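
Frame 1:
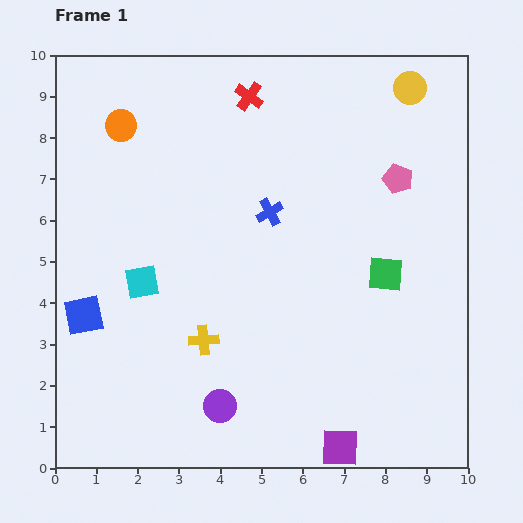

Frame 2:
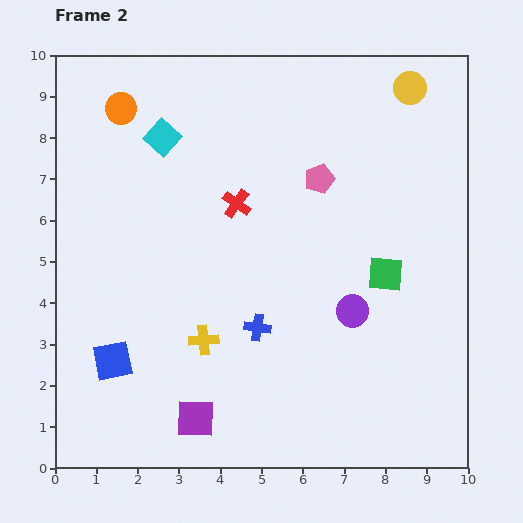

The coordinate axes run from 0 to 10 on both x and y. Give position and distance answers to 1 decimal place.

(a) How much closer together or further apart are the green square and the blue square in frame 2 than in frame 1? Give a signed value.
-0.5

Distance in frame 1: 7.4. Distance in frame 2: 6.9.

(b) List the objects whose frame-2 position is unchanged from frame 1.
the green square, the yellow cross, the yellow circle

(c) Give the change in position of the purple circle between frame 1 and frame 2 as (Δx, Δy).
(3.2, 2.3)

The purple circle was at (4.0, 1.5) in frame 1 and (7.2, 3.8) in frame 2.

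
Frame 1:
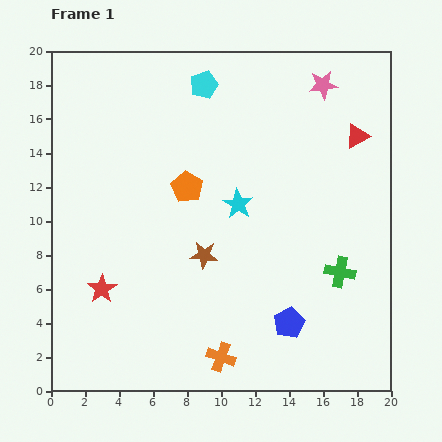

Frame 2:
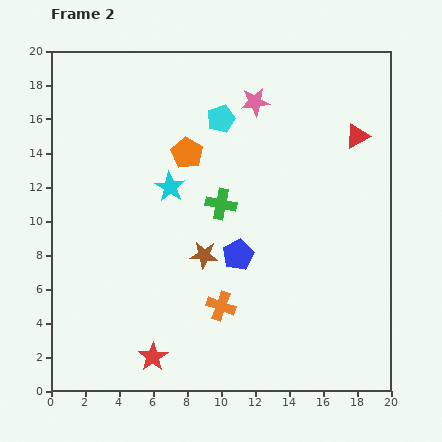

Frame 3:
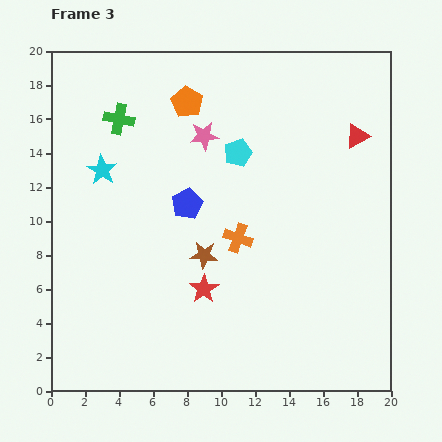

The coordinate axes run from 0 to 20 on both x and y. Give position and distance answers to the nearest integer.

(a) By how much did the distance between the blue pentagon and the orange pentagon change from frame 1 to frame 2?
-3

Distance in frame 1: 10. Distance in frame 2: 7.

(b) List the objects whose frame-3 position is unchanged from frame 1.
the brown star, the red triangle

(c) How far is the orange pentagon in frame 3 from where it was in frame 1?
5

The orange pentagon moved from (8, 12) to (8, 17), a distance of √(0² + 5²) ≈ 5.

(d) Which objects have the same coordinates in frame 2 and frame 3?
the brown star, the red triangle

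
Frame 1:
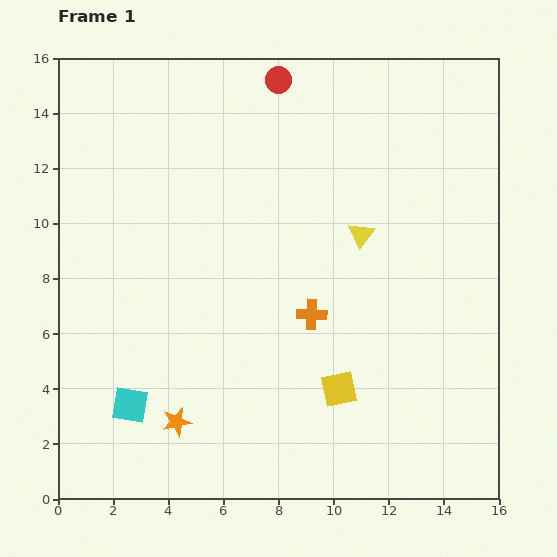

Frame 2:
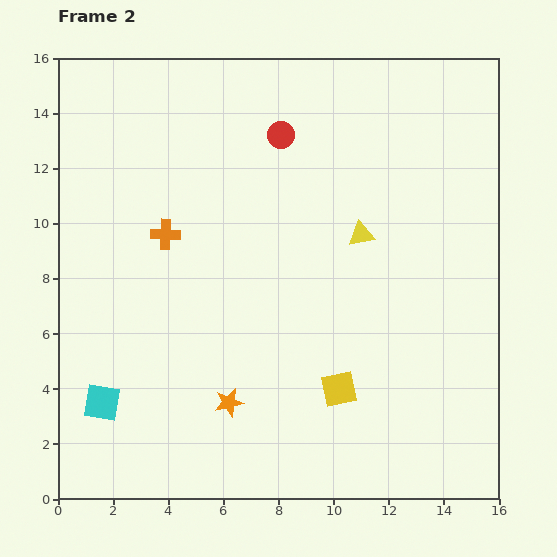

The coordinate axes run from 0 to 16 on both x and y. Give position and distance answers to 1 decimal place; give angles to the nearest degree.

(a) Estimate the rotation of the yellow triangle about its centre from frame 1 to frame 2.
43° clockwise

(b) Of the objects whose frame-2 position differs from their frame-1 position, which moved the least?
the cyan square

(moved 1.0)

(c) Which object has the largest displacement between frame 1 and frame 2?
the orange cross

(moved 6.0; next 2.0)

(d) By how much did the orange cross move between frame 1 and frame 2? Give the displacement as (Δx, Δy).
(-5.3, 2.9)

The orange cross was at (9.2, 6.7) in frame 1 and (3.9, 9.6) in frame 2.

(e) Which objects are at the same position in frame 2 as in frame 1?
the yellow square, the yellow triangle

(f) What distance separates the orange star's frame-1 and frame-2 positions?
2.0

The orange star moved from (4.3, 2.8) to (6.2, 3.5), a distance of √(1.9² + 0.7²) ≈ 2.0.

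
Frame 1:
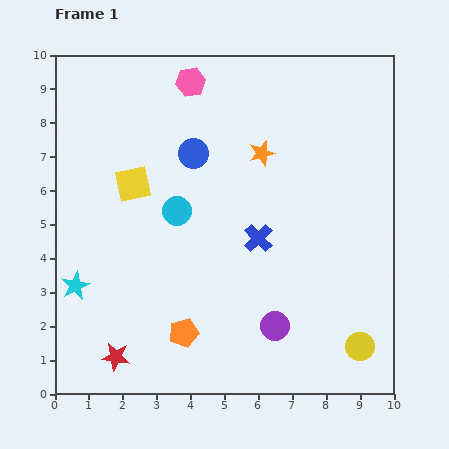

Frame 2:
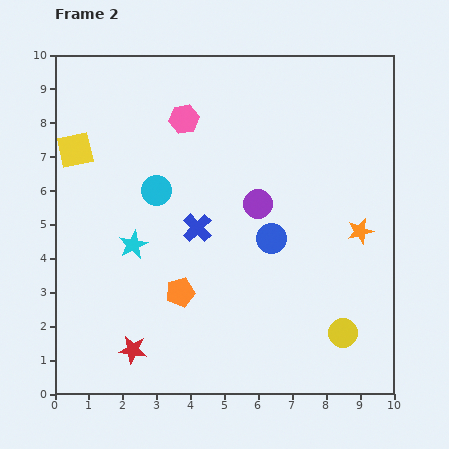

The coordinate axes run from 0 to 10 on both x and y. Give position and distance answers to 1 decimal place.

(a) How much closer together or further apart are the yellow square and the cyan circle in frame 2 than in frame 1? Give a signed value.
+1.2

Distance in frame 1: 1.5. Distance in frame 2: 2.7.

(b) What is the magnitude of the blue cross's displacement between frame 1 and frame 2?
1.8

The blue cross moved from (6.0, 4.6) to (4.2, 4.9), a distance of √(1.8² + 0.3²) ≈ 1.8.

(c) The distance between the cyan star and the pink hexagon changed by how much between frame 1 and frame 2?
-2.9

Distance in frame 1: 6.9. Distance in frame 2: 4.0.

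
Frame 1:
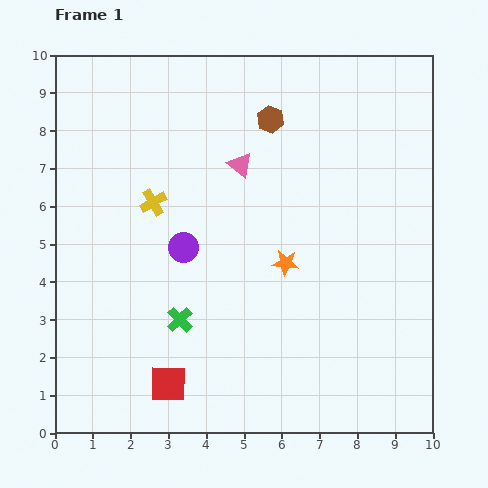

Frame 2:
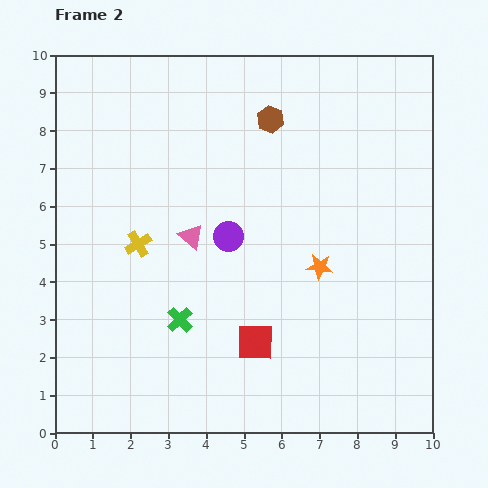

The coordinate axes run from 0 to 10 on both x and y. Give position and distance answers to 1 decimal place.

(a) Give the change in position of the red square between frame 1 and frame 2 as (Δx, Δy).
(2.3, 1.1)

The red square was at (3.0, 1.3) in frame 1 and (5.3, 2.4) in frame 2.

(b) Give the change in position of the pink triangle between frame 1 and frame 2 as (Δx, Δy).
(-1.3, -1.9)

The pink triangle was at (4.9, 7.1) in frame 1 and (3.6, 5.2) in frame 2.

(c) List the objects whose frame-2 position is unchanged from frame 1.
the brown hexagon, the green cross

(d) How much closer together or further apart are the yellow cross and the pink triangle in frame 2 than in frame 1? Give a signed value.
-1.1

Distance in frame 1: 2.5. Distance in frame 2: 1.4.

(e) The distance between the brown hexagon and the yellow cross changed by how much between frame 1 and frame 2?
+1.0

Distance in frame 1: 3.8. Distance in frame 2: 4.8.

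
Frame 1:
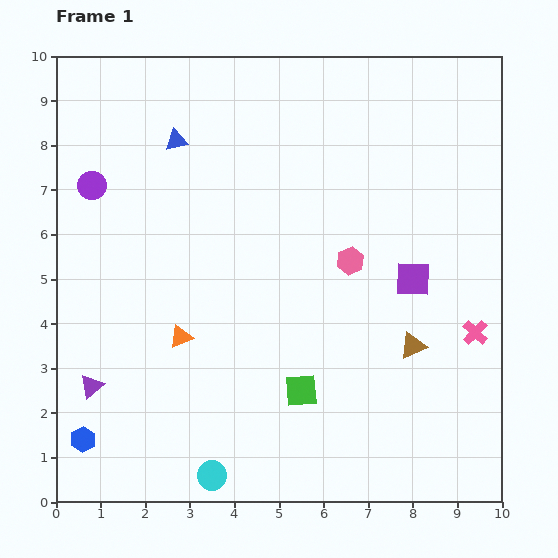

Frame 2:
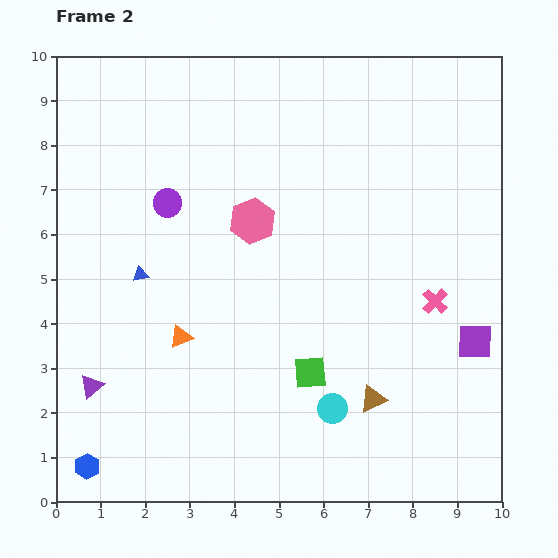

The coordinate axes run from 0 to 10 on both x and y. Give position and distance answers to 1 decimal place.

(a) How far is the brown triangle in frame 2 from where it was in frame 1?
1.5

The brown triangle moved from (8.0, 3.5) to (7.1, 2.3), a distance of √(0.9² + 1.2²) ≈ 1.5.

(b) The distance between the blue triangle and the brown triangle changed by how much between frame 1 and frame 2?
-1.1

Distance in frame 1: 7.0. Distance in frame 2: 5.9.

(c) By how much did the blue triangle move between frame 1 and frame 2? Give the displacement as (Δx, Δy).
(-0.8, -3.0)

The blue triangle was at (2.7, 8.1) in frame 1 and (1.9, 5.1) in frame 2.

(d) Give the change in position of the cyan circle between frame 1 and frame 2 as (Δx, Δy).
(2.7, 1.5)

The cyan circle was at (3.5, 0.6) in frame 1 and (6.2, 2.1) in frame 2.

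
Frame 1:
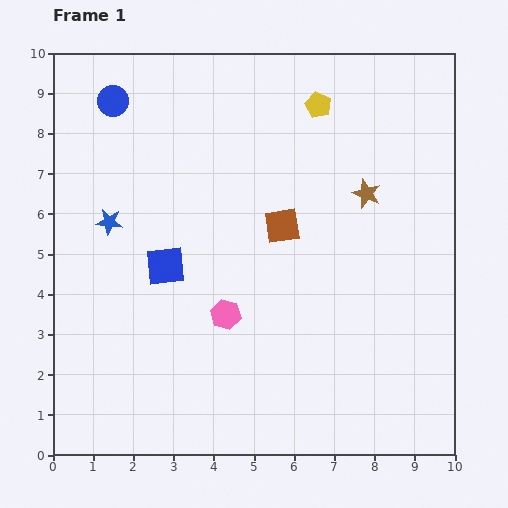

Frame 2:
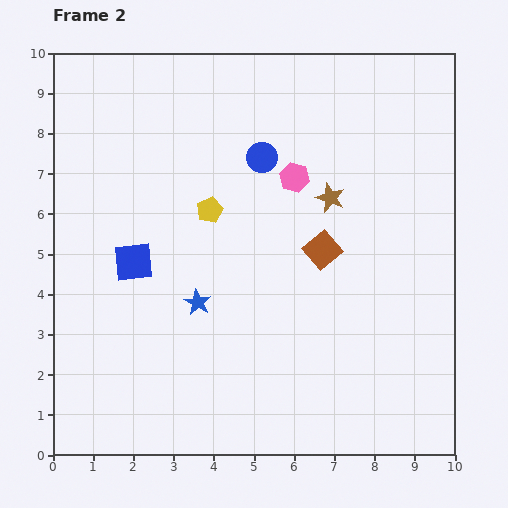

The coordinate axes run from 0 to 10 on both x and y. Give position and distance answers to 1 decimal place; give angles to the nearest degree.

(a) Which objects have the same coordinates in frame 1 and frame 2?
none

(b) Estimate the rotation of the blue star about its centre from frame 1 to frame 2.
23° clockwise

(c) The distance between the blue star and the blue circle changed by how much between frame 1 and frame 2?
+0.9

Distance in frame 1: 3.0. Distance in frame 2: 3.9.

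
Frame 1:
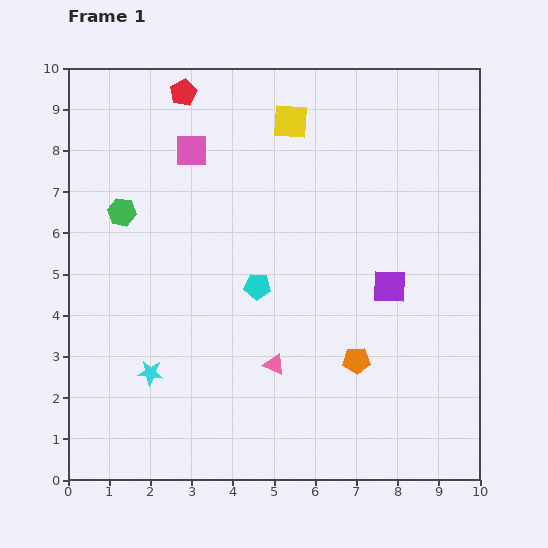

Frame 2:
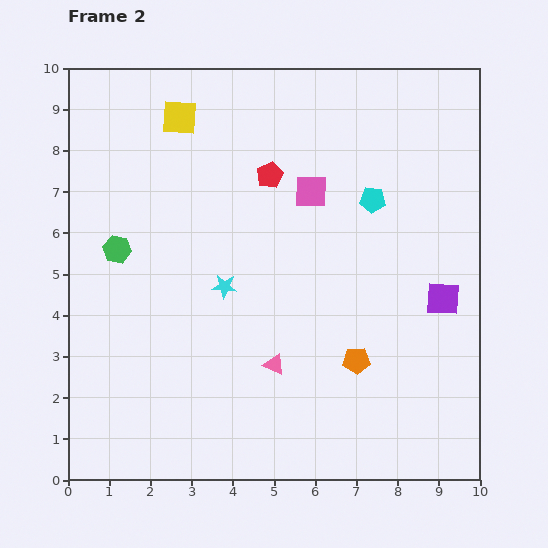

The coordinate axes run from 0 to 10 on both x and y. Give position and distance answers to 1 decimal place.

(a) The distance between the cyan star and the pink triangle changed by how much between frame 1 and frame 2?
-0.8

Distance in frame 1: 3.0. Distance in frame 2: 2.2.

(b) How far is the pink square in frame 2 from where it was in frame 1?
3.1

The pink square moved from (3.0, 8.0) to (5.9, 7.0), a distance of √(2.9² + 1.0²) ≈ 3.1.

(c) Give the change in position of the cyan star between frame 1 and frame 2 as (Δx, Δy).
(1.8, 2.1)

The cyan star was at (2.0, 2.6) in frame 1 and (3.8, 4.7) in frame 2.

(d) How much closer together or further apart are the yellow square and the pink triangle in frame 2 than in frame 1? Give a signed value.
+0.5

Distance in frame 1: 5.9. Distance in frame 2: 6.4.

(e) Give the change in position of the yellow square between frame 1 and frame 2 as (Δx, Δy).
(-2.7, 0.1)

The yellow square was at (5.4, 8.7) in frame 1 and (2.7, 8.8) in frame 2.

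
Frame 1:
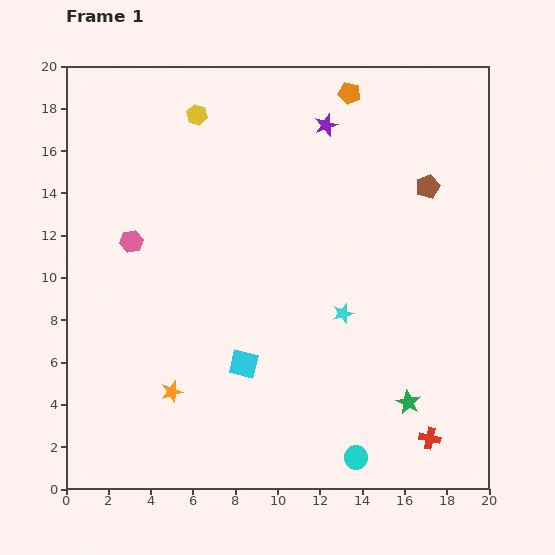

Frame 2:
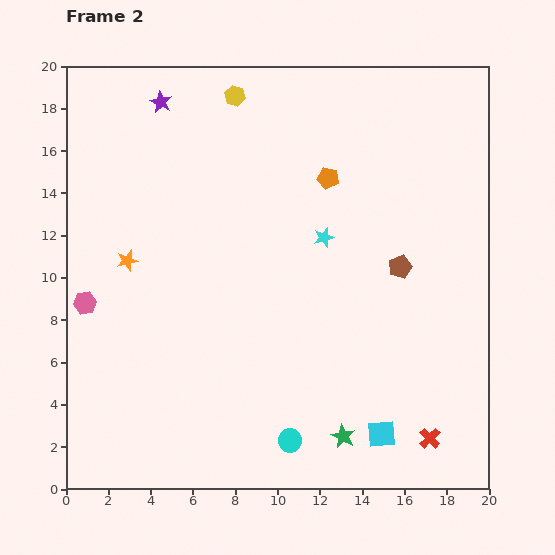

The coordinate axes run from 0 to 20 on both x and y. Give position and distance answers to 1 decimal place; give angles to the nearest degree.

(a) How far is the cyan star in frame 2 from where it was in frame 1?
3.7

The cyan star moved from (13.1, 8.3) to (12.2, 11.9), a distance of √(0.9² + 3.6²) ≈ 3.7.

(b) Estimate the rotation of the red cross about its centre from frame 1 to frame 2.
35° clockwise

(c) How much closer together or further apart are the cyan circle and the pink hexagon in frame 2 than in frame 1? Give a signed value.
-3.0

Distance in frame 1: 14.7. Distance in frame 2: 11.7.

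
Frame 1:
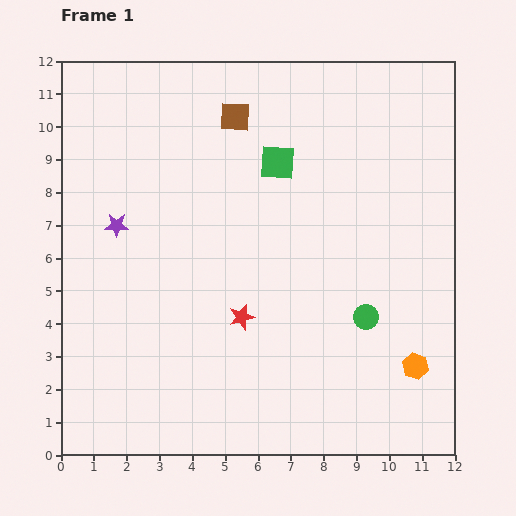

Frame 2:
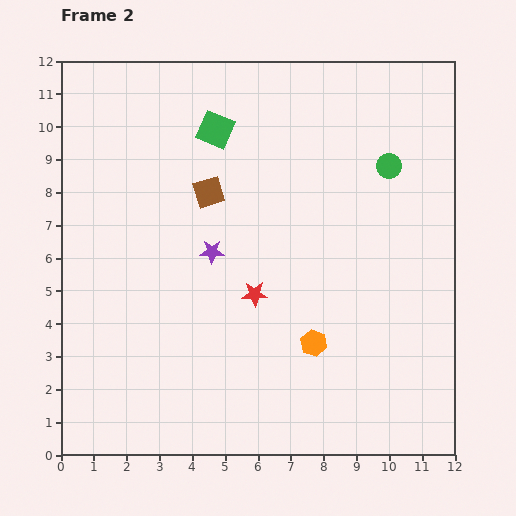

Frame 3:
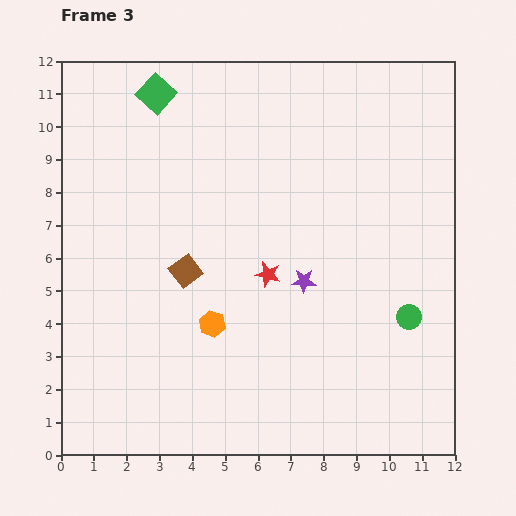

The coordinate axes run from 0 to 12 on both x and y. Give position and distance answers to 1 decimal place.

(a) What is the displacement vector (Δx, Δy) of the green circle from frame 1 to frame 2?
(0.7, 4.6)

The green circle was at (9.3, 4.2) in frame 1 and (10.0, 8.8) in frame 2.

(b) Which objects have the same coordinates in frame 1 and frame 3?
none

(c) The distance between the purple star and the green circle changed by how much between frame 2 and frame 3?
-2.6

Distance in frame 2: 6.0. Distance in frame 3: 3.4.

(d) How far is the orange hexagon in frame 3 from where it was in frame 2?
3.2

The orange hexagon moved from (7.7, 3.4) to (4.6, 4.0), a distance of √(3.1² + 0.6²) ≈ 3.2.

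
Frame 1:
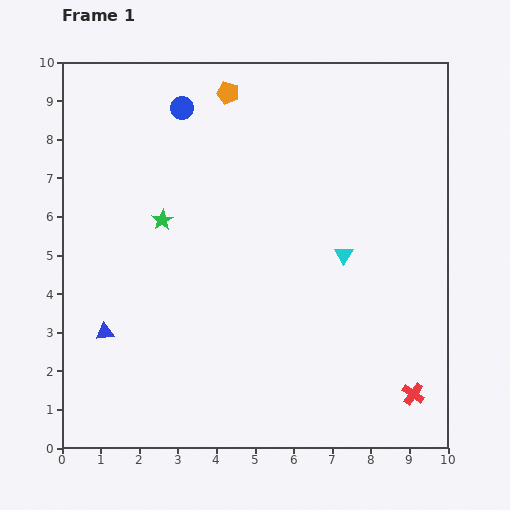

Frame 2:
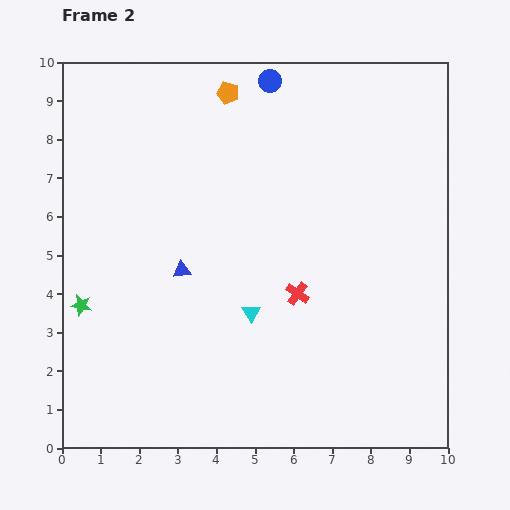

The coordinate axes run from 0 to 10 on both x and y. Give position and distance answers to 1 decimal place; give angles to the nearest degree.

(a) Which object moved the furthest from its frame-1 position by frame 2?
the red cross

(moved 4.0; next 3.0)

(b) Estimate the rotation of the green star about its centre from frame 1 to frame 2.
28° counter-clockwise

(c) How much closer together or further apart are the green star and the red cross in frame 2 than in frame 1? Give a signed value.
-2.3

Distance in frame 1: 7.9. Distance in frame 2: 5.6.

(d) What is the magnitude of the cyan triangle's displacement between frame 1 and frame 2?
2.8

The cyan triangle moved from (7.3, 5.0) to (4.9, 3.5), a distance of √(2.4² + 1.5²) ≈ 2.8.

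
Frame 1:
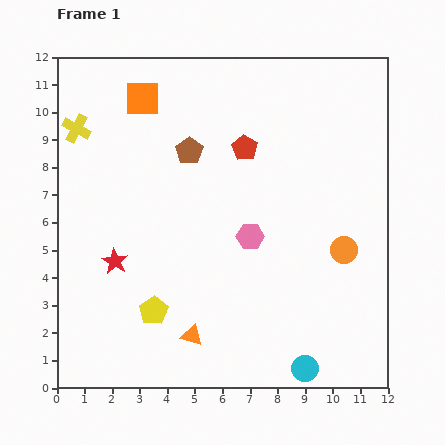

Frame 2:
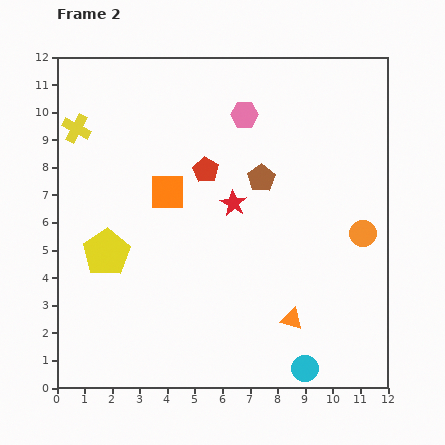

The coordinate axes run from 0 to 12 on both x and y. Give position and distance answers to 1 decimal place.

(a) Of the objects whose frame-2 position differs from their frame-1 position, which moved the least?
the orange circle

(moved 0.9)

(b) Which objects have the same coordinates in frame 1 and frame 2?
the cyan circle, the yellow cross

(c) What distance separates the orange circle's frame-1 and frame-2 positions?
0.9

The orange circle moved from (10.4, 5.0) to (11.1, 5.6), a distance of √(0.7² + 0.6²) ≈ 0.9.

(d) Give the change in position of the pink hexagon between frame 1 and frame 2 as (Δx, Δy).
(-0.2, 4.4)

The pink hexagon was at (7.0, 5.5) in frame 1 and (6.8, 9.9) in frame 2.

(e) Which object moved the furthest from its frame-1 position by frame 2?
the red star

(moved 4.8; next 4.4)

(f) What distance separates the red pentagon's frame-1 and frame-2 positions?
1.6

The red pentagon moved from (6.8, 8.7) to (5.4, 7.9), a distance of √(1.4² + 0.8²) ≈ 1.6.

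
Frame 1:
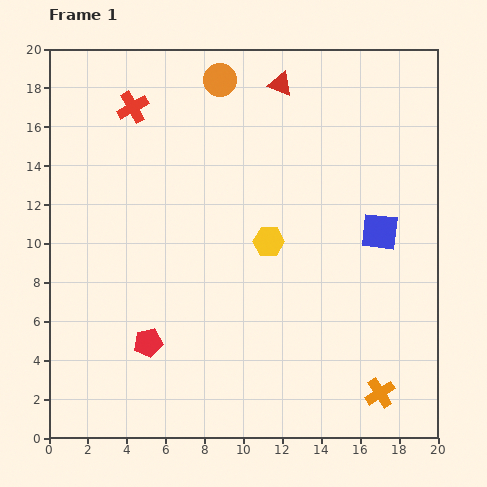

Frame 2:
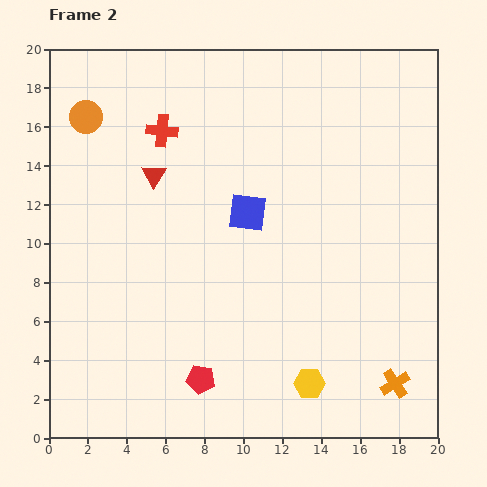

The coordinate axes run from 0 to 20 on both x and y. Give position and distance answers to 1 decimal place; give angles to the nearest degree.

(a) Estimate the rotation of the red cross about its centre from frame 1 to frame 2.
35° clockwise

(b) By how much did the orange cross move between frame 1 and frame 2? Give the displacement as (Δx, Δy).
(0.8, 0.5)

The orange cross was at (17.0, 2.3) in frame 1 and (17.8, 2.8) in frame 2.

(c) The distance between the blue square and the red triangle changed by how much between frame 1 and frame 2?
-4.0

Distance in frame 1: 9.2. Distance in frame 2: 5.2.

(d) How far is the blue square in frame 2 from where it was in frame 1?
6.9

The blue square moved from (17.0, 10.6) to (10.2, 11.6), a distance of √(6.8² + 1.0²) ≈ 6.9.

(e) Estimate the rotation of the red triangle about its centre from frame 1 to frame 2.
42° clockwise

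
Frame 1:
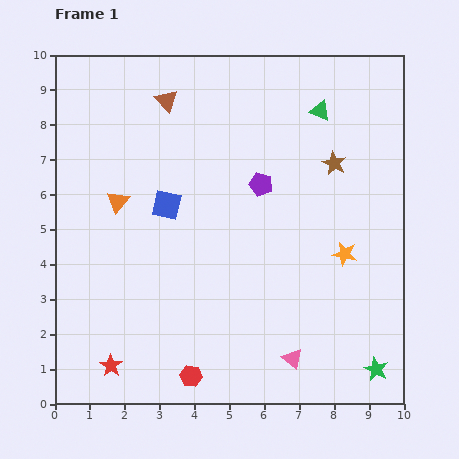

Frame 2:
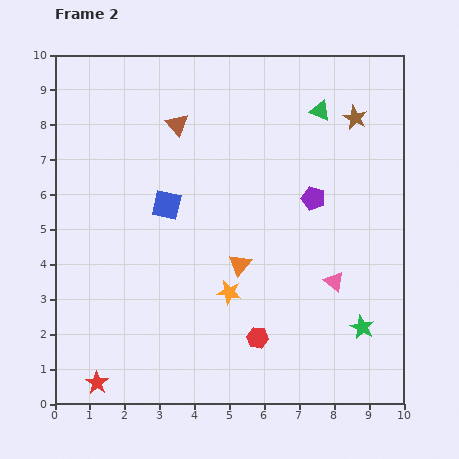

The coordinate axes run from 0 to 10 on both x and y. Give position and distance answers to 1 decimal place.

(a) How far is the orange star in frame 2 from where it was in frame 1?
3.5

The orange star moved from (8.3, 4.3) to (5.0, 3.2), a distance of √(3.3² + 1.1²) ≈ 3.5.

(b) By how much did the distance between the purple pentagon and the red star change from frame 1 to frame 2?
+1.5

Distance in frame 1: 6.7. Distance in frame 2: 8.2.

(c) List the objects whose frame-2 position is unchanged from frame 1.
the blue square, the green triangle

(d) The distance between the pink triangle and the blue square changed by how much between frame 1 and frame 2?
-0.4

Distance in frame 1: 5.7. Distance in frame 2: 5.3.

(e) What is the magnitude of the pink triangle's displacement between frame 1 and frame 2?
2.5

The pink triangle moved from (6.8, 1.3) to (8.0, 3.5), a distance of √(1.2² + 2.2²) ≈ 2.5.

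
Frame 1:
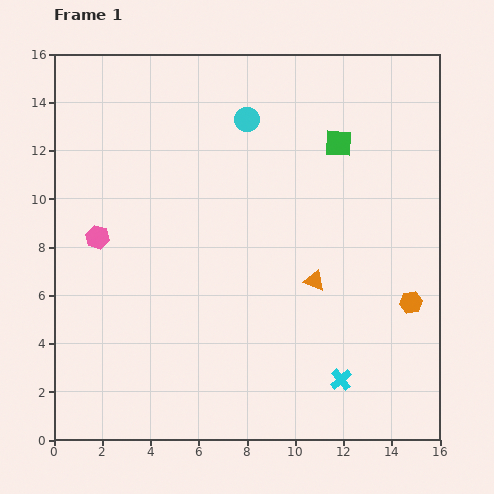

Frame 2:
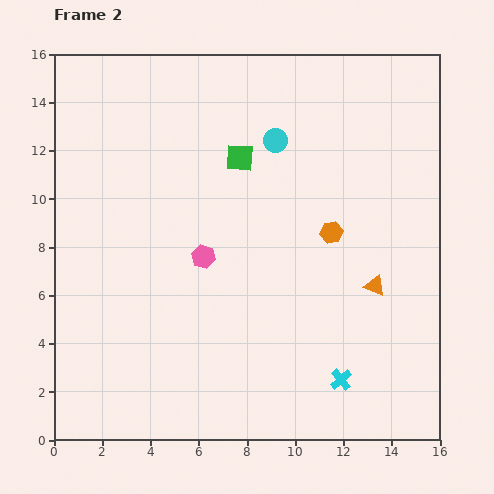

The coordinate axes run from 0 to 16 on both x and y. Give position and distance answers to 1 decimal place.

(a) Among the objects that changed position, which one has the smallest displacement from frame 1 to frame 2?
the cyan circle

(moved 1.5)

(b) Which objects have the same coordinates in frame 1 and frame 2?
the cyan cross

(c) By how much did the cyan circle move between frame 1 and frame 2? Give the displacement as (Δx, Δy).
(1.2, -0.9)

The cyan circle was at (8.0, 13.3) in frame 1 and (9.2, 12.4) in frame 2.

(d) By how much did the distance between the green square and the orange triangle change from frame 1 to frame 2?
+1.9

Distance in frame 1: 5.8. Distance in frame 2: 7.7.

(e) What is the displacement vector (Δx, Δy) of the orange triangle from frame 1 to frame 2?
(2.5, -0.2)

The orange triangle was at (10.8, 6.6) in frame 1 and (13.3, 6.4) in frame 2.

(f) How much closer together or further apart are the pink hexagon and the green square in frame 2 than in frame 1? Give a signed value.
-6.3

Distance in frame 1: 10.7. Distance in frame 2: 4.4.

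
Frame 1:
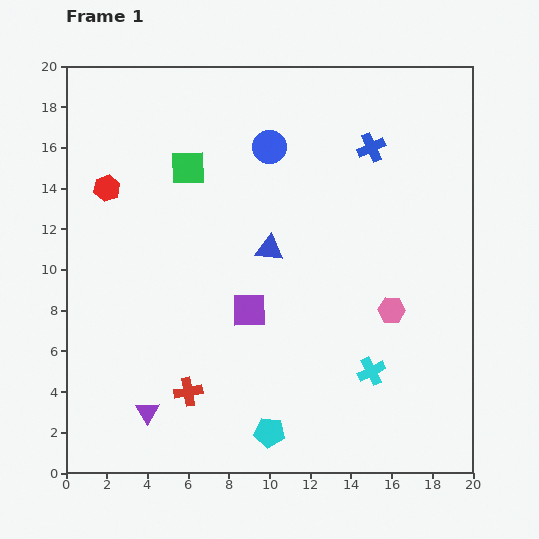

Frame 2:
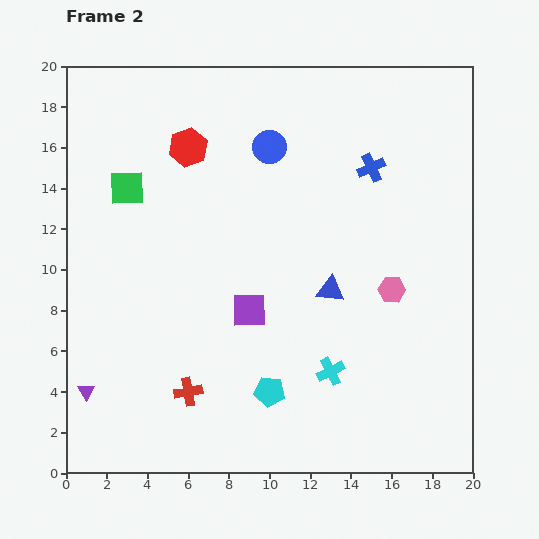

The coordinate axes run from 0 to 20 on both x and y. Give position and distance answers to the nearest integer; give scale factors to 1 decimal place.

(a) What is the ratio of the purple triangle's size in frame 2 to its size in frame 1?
0.7×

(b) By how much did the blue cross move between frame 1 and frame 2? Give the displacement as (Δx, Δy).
(0, -1)

The blue cross was at (15, 16) in frame 1 and (15, 15) in frame 2.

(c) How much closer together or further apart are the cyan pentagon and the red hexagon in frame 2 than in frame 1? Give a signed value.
-1

Distance in frame 1: 14. Distance in frame 2: 13.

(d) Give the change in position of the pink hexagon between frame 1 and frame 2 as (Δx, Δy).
(0, 1)

The pink hexagon was at (16, 8) in frame 1 and (16, 9) in frame 2.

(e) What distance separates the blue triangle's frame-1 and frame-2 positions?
4

The blue triangle moved from (10, 11) to (13, 9), a distance of √(3² + 2²) ≈ 4.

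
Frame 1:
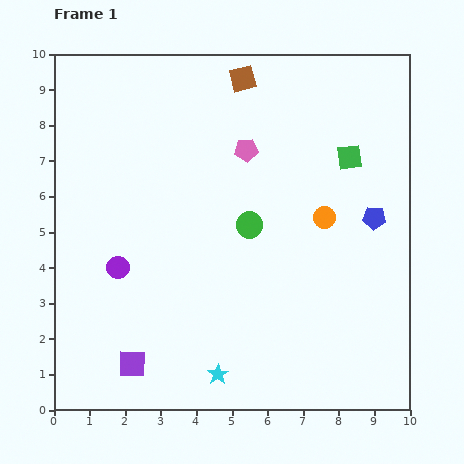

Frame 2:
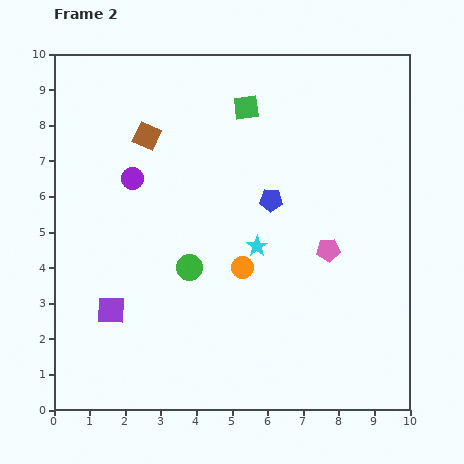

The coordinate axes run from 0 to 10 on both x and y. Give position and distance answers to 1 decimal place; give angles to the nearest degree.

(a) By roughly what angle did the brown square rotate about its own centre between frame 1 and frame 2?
39° clockwise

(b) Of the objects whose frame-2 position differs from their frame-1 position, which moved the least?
the purple square

(moved 1.6)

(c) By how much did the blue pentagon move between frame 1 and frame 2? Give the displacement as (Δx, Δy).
(-2.9, 0.5)

The blue pentagon was at (9.0, 5.4) in frame 1 and (6.1, 5.9) in frame 2.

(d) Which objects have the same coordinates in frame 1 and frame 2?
none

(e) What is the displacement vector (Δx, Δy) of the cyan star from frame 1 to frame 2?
(1.1, 3.6)

The cyan star was at (4.6, 1.0) in frame 1 and (5.7, 4.6) in frame 2.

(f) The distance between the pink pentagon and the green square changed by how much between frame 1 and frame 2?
+1.7

Distance in frame 1: 2.9. Distance in frame 2: 4.6.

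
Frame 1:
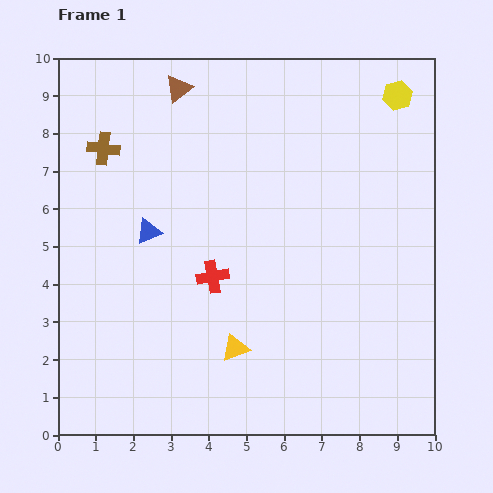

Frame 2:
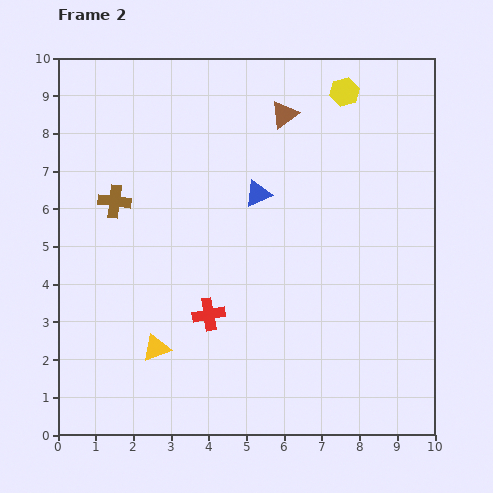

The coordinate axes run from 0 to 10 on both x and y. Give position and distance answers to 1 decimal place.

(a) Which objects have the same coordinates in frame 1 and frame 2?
none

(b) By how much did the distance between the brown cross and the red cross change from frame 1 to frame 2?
-0.6

Distance in frame 1: 4.5. Distance in frame 2: 3.9.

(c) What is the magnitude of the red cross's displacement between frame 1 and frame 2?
1.0

The red cross moved from (4.1, 4.2) to (4.0, 3.2), a distance of √(0.1² + 1.0²) ≈ 1.0.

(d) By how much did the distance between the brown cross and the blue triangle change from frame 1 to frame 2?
+1.3

Distance in frame 1: 2.5. Distance in frame 2: 3.8.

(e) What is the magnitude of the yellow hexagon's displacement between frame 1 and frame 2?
1.4

The yellow hexagon moved from (9.0, 9.0) to (7.6, 9.1), a distance of √(1.4² + 0.1²) ≈ 1.4.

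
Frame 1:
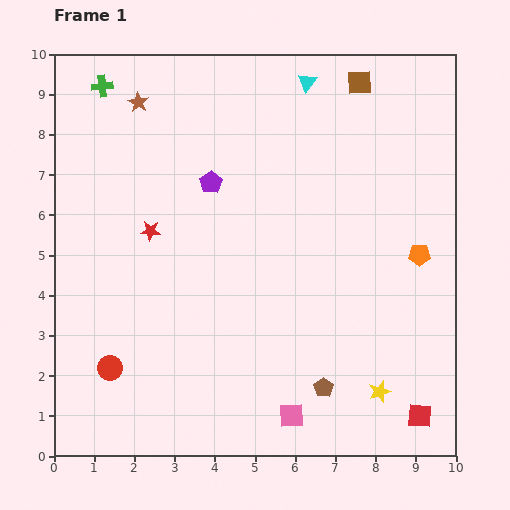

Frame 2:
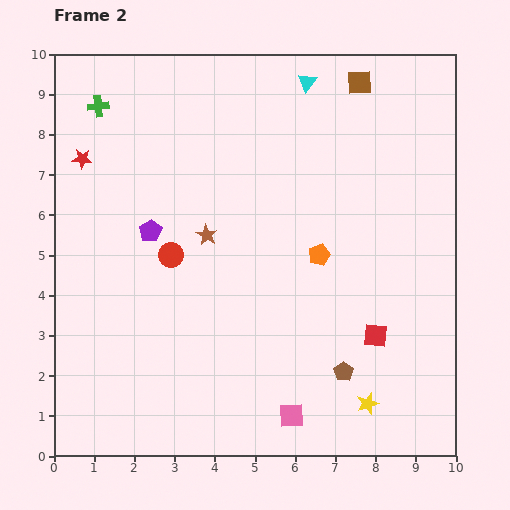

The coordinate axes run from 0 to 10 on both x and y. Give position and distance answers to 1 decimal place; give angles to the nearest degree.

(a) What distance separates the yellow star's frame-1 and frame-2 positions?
0.4

The yellow star moved from (8.1, 1.6) to (7.8, 1.3), a distance of √(0.3² + 0.3²) ≈ 0.4.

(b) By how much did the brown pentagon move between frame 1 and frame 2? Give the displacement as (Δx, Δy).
(0.5, 0.4)

The brown pentagon was at (6.7, 1.7) in frame 1 and (7.2, 2.1) in frame 2.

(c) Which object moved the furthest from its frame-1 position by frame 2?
the brown star

(moved 3.7; next 3.2)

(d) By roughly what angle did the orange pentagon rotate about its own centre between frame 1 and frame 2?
20° counter-clockwise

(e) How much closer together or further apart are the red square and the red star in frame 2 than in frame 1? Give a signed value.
+0.4

Distance in frame 1: 8.1. Distance in frame 2: 8.5.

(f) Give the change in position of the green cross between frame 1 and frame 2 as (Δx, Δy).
(-0.1, -0.5)

The green cross was at (1.2, 9.2) in frame 1 and (1.1, 8.7) in frame 2.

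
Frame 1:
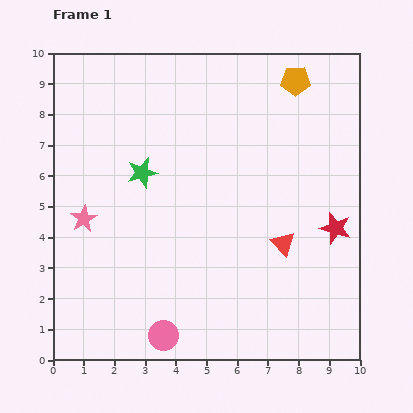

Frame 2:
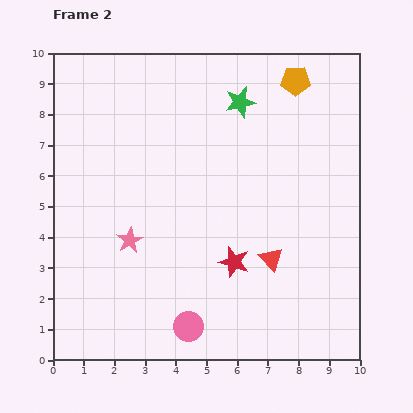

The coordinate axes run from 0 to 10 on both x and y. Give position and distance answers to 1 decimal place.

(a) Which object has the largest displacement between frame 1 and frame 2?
the green star

(moved 3.9; next 3.5)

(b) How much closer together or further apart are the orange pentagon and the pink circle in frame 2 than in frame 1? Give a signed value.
-0.6

Distance in frame 1: 9.3. Distance in frame 2: 8.7.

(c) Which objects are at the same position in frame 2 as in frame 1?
the orange pentagon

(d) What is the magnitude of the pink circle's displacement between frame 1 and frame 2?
0.9

The pink circle moved from (3.6, 0.8) to (4.4, 1.1), a distance of √(0.8² + 0.3²) ≈ 0.9.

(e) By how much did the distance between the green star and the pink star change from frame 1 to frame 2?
+3.4

Distance in frame 1: 2.4. Distance in frame 2: 5.8.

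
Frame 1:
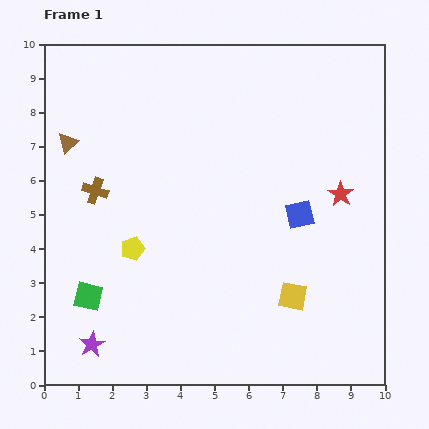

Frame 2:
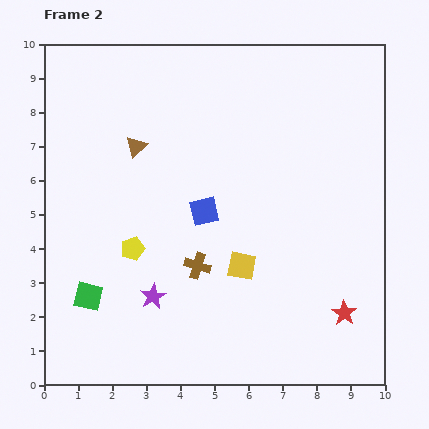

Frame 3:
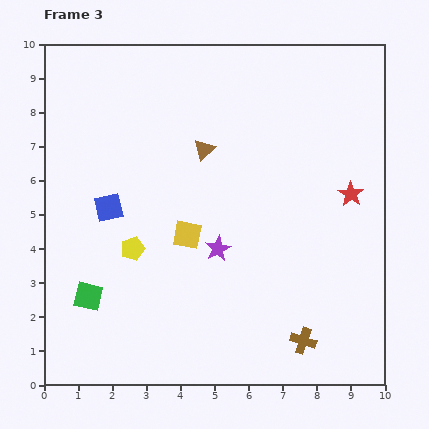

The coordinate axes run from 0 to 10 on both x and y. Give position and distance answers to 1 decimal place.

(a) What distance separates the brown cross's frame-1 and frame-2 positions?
3.7

The brown cross moved from (1.5, 5.7) to (4.5, 3.5), a distance of √(3.0² + 2.2²) ≈ 3.7.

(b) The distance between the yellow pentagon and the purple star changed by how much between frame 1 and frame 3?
-0.5

Distance in frame 1: 3.0. Distance in frame 3: 2.5.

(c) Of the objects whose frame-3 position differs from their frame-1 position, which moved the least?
the red star

(moved 0.3)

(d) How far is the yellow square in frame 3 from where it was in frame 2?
1.8

The yellow square moved from (5.8, 3.5) to (4.2, 4.4), a distance of √(1.6² + 0.9²) ≈ 1.8.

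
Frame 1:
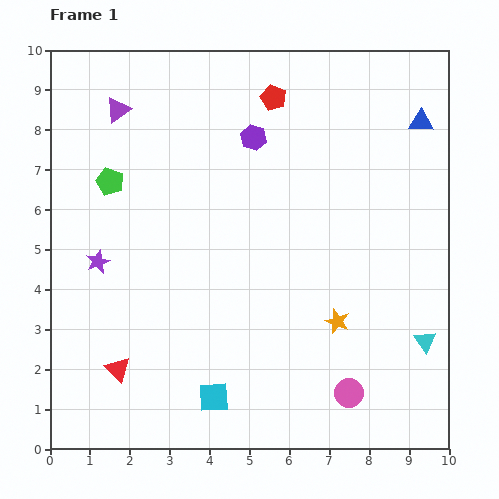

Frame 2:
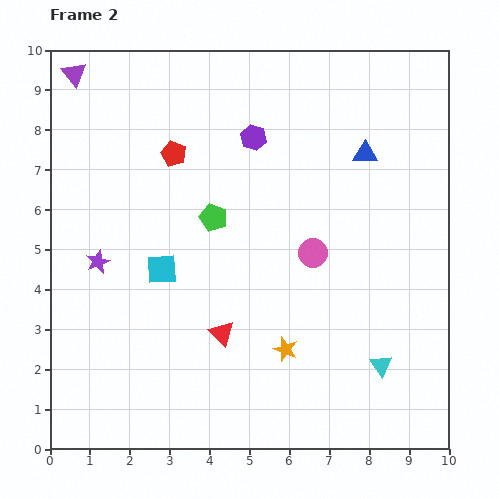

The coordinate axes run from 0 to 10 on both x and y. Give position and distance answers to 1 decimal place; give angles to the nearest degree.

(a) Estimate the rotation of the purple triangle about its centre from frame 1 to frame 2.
35° counter-clockwise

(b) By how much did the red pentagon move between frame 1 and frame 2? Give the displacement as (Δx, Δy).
(-2.5, -1.4)

The red pentagon was at (5.6, 8.8) in frame 1 and (3.1, 7.4) in frame 2.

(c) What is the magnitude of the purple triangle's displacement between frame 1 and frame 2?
1.4

The purple triangle moved from (1.7, 8.5) to (0.6, 9.4), a distance of √(1.1² + 0.9²) ≈ 1.4.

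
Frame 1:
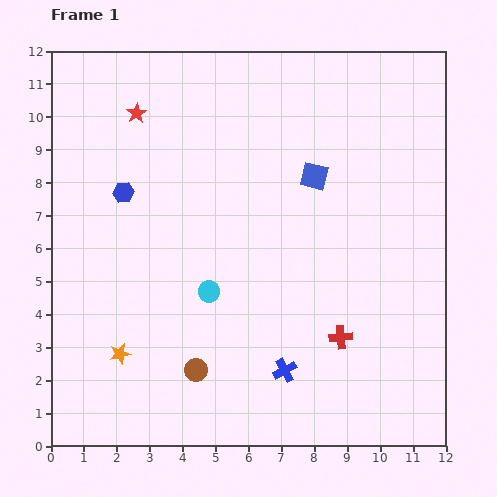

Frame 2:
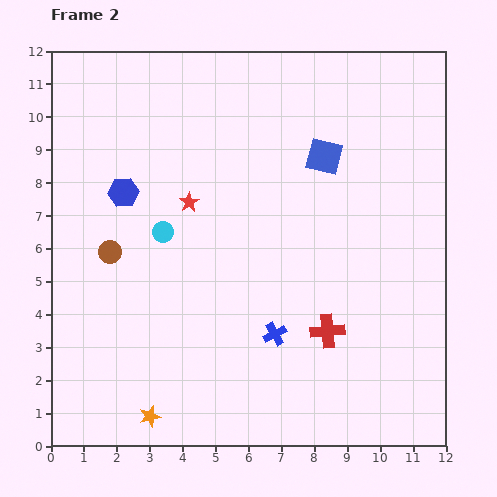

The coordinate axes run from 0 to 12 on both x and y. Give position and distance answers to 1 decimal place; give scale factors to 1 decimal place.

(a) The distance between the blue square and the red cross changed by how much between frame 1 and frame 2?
+0.3

Distance in frame 1: 5.0. Distance in frame 2: 5.3.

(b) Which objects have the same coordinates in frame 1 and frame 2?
the blue hexagon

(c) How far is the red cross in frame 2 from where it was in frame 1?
0.4

The red cross moved from (8.8, 3.3) to (8.4, 3.5), a distance of √(0.4² + 0.2²) ≈ 0.4.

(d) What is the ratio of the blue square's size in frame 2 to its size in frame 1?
1.3×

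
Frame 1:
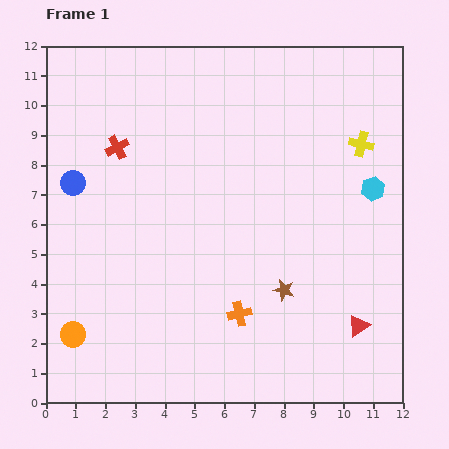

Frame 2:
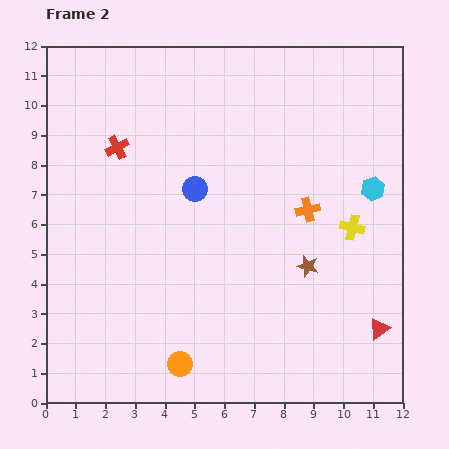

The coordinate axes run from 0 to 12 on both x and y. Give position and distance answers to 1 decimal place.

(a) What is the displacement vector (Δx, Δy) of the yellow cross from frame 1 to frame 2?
(-0.3, -2.8)

The yellow cross was at (10.6, 8.7) in frame 1 and (10.3, 5.9) in frame 2.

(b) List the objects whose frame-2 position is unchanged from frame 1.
the cyan hexagon, the red cross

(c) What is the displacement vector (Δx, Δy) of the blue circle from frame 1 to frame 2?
(4.1, -0.2)

The blue circle was at (0.9, 7.4) in frame 1 and (5.0, 7.2) in frame 2.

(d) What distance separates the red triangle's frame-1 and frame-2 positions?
0.7

The red triangle moved from (10.5, 2.6) to (11.2, 2.5), a distance of √(0.7² + 0.1²) ≈ 0.7.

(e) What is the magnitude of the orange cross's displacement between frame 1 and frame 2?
4.2

The orange cross moved from (6.5, 3.0) to (8.8, 6.5), a distance of √(2.3² + 3.5²) ≈ 4.2.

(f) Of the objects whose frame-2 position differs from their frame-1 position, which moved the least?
the red triangle

(moved 0.7)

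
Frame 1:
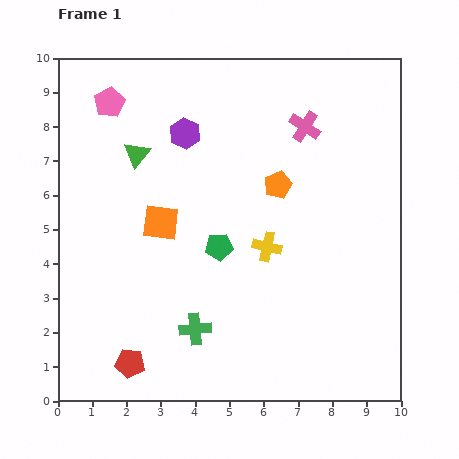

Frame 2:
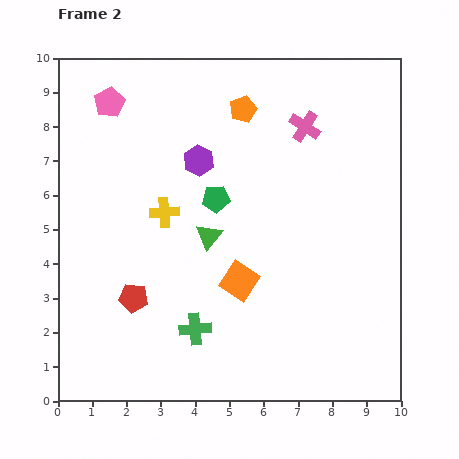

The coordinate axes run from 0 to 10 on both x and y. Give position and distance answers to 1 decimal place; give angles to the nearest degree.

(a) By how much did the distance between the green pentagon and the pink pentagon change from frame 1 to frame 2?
-1.1

Distance in frame 1: 5.3. Distance in frame 2: 4.2.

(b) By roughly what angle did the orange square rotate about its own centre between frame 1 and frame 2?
27° clockwise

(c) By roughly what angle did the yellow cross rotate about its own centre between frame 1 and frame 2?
16° counter-clockwise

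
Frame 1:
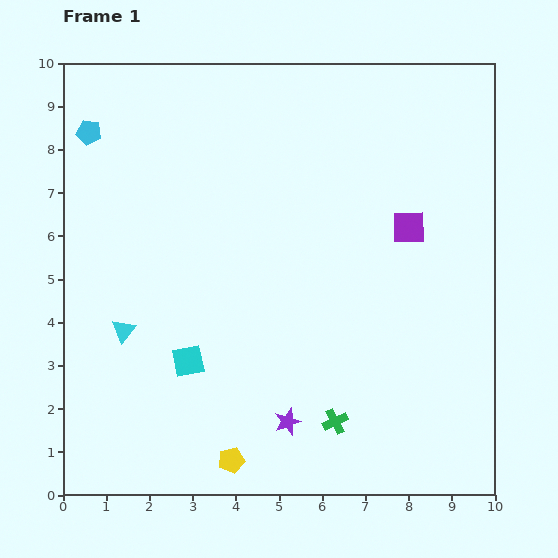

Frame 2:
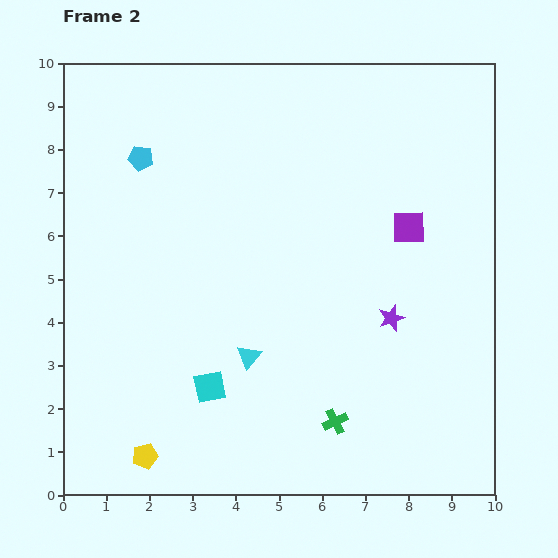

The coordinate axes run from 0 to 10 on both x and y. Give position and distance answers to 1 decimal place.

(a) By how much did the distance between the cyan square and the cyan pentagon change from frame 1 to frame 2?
-0.3

Distance in frame 1: 5.8. Distance in frame 2: 5.5.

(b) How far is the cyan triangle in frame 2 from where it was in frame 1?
3.0

The cyan triangle moved from (1.4, 3.8) to (4.3, 3.2), a distance of √(2.9² + 0.6²) ≈ 3.0.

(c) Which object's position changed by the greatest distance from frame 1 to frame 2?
the purple star

(moved 3.4; next 3.0)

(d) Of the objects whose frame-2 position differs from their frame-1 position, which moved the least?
the cyan square

(moved 0.8)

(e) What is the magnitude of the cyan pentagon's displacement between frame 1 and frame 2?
1.3

The cyan pentagon moved from (0.6, 8.4) to (1.8, 7.8), a distance of √(1.2² + 0.6²) ≈ 1.3.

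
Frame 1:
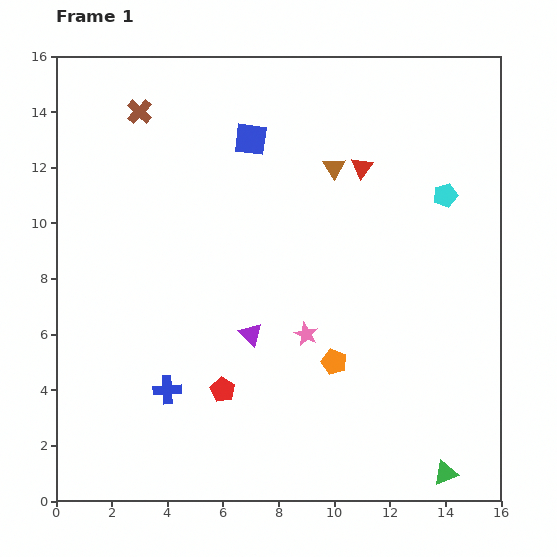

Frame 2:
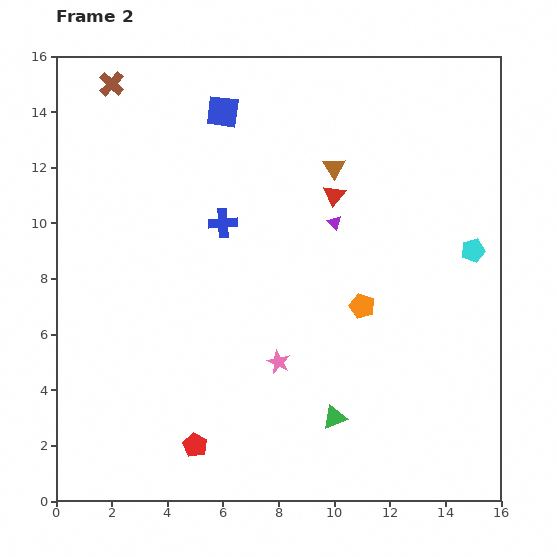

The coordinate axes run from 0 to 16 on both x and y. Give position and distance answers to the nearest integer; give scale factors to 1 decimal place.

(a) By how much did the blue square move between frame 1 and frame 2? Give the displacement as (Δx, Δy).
(-1, 1)

The blue square was at (7, 13) in frame 1 and (6, 14) in frame 2.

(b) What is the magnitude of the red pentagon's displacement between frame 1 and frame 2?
2

The red pentagon moved from (6, 4) to (5, 2), a distance of √(1² + 2²) ≈ 2.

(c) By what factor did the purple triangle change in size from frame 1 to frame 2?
0.6×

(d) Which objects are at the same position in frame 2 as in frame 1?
the brown triangle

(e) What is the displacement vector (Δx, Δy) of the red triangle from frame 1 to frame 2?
(-1, -1)

The red triangle was at (11, 12) in frame 1 and (10, 11) in frame 2.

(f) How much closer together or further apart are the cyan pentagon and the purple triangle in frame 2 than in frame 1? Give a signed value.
-4

Distance in frame 1: 9. Distance in frame 2: 5.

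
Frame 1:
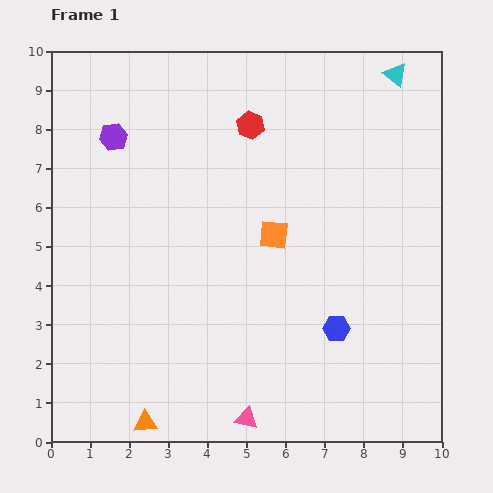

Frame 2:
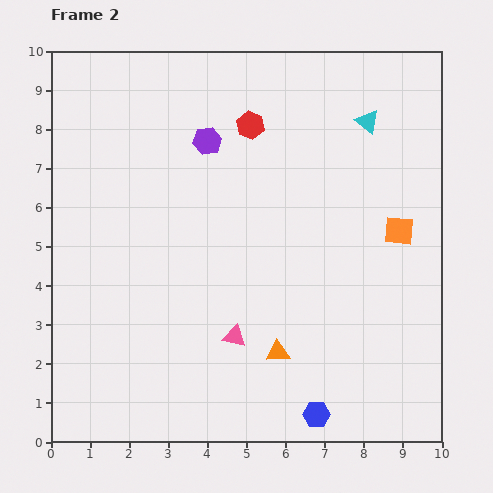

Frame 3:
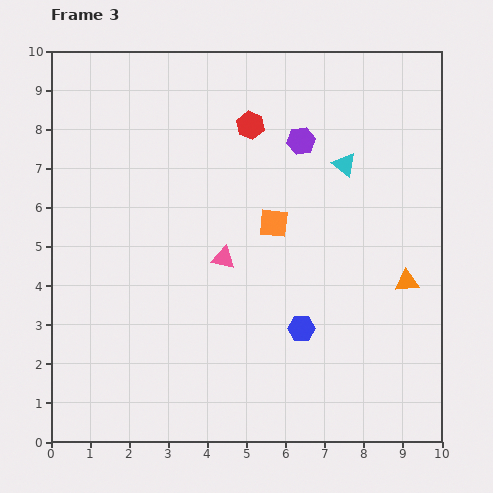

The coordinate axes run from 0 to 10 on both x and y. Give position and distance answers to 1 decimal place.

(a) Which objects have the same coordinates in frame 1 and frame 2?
the red hexagon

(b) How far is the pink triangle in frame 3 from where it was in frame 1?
4.1

The pink triangle moved from (5.0, 0.6) to (4.4, 4.7), a distance of √(0.6² + 4.1²) ≈ 4.1.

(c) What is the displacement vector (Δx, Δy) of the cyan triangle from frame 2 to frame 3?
(-0.6, -1.1)

The cyan triangle was at (8.1, 8.2) in frame 2 and (7.5, 7.1) in frame 3.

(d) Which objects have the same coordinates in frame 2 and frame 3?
the red hexagon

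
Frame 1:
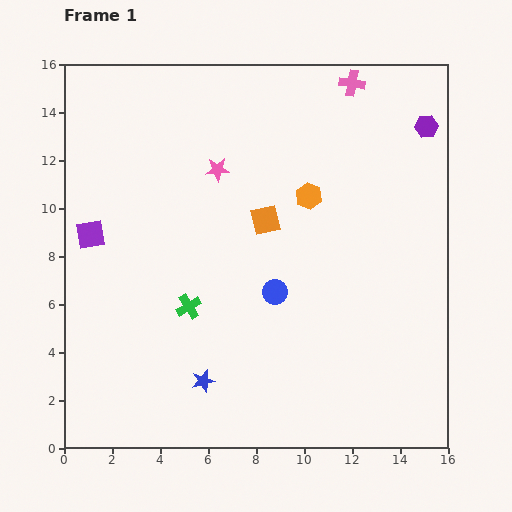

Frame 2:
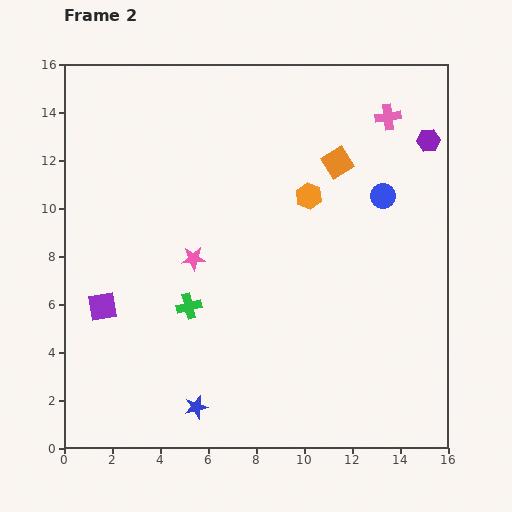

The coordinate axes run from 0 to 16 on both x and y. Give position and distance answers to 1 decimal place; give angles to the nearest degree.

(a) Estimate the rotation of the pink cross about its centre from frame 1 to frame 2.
17° counter-clockwise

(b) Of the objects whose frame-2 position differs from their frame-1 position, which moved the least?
the purple hexagon

(moved 0.6)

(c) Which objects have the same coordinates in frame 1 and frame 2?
the green cross, the orange hexagon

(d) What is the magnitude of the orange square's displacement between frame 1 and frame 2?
3.8

The orange square moved from (8.4, 9.5) to (11.4, 11.9), a distance of √(3.0² + 2.4²) ≈ 3.8.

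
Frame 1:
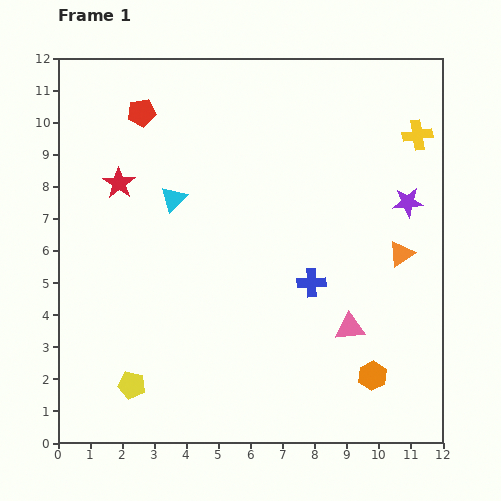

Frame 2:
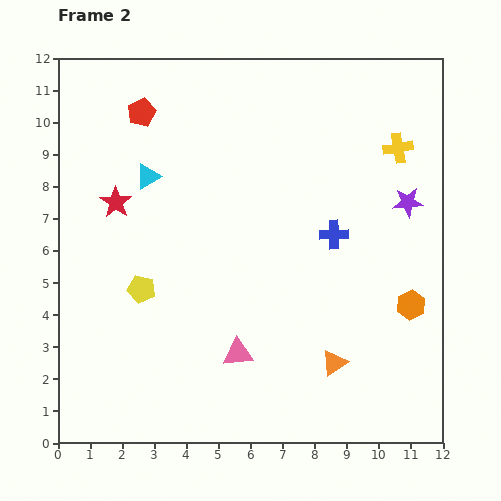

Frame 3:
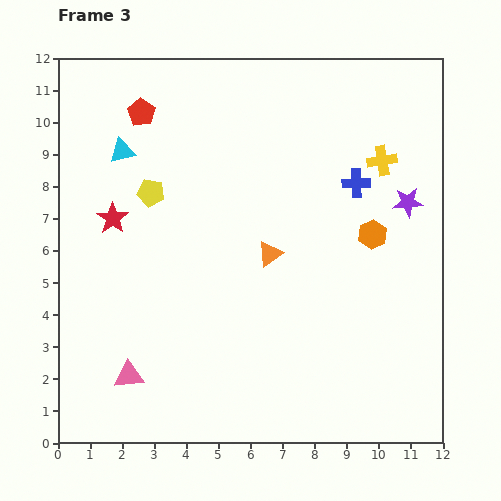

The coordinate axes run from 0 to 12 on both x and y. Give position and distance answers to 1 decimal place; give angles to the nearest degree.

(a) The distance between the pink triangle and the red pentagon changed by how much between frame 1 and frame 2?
-1.2

Distance in frame 1: 9.3. Distance in frame 2: 8.1.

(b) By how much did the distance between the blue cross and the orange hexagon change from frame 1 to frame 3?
-1.8

Distance in frame 1: 3.5. Distance in frame 3: 1.7.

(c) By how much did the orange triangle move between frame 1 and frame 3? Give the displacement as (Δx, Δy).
(-4.1, 0.0)

The orange triangle was at (10.7, 5.9) in frame 1 and (6.6, 5.9) in frame 3.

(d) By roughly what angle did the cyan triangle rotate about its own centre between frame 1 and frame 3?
33° clockwise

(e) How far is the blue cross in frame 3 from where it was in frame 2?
1.7

The blue cross moved from (8.6, 6.5) to (9.3, 8.1), a distance of √(0.7² + 1.6²) ≈ 1.7.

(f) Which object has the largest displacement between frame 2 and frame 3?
the orange triangle

(moved 3.9; next 3.5)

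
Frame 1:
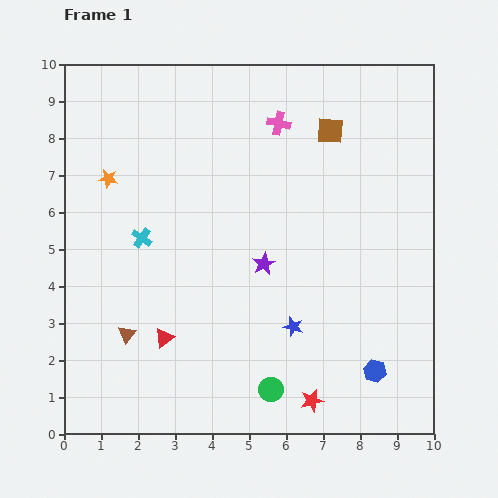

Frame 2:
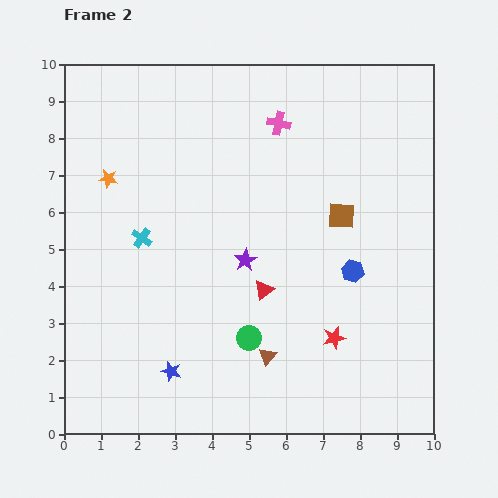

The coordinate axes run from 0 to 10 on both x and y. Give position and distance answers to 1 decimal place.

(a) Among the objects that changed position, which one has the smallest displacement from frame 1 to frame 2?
the purple star

(moved 0.5)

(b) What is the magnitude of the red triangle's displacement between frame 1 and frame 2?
3.0

The red triangle moved from (2.7, 2.6) to (5.4, 3.9), a distance of √(2.7² + 1.3²) ≈ 3.0.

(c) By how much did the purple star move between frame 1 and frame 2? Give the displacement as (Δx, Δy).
(-0.5, 0.1)

The purple star was at (5.4, 4.6) in frame 1 and (4.9, 4.7) in frame 2.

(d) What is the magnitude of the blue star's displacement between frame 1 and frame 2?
3.5

The blue star moved from (6.2, 2.9) to (2.9, 1.7), a distance of √(3.3² + 1.2²) ≈ 3.5.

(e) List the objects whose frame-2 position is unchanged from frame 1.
the cyan cross, the orange star, the pink cross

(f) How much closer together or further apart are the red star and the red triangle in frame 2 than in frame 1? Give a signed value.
-2.0

Distance in frame 1: 4.3. Distance in frame 2: 2.3.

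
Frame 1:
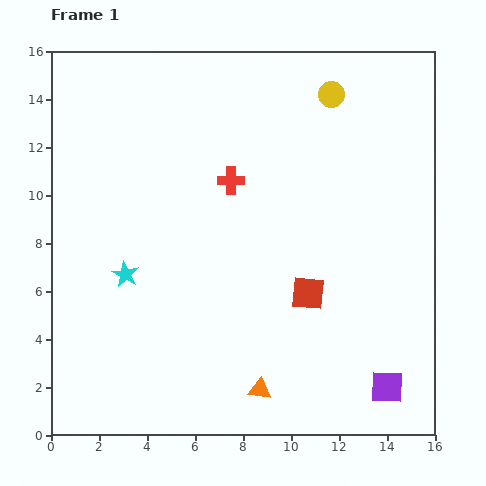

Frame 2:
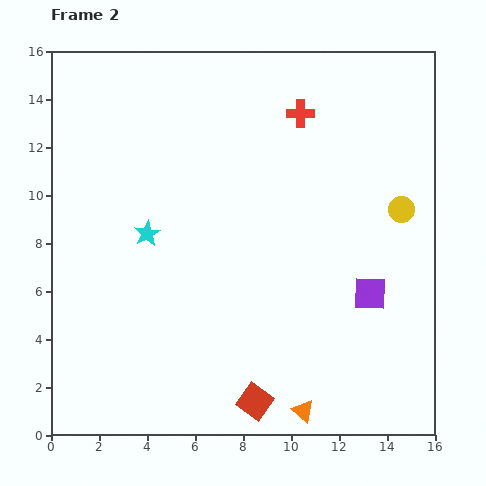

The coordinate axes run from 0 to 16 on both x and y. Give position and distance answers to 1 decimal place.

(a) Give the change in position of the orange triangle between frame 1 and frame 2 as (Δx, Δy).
(1.8, -0.9)

The orange triangle was at (8.7, 1.9) in frame 1 and (10.5, 1.0) in frame 2.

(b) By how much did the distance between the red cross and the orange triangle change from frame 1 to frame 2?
+3.6

Distance in frame 1: 8.8. Distance in frame 2: 12.4.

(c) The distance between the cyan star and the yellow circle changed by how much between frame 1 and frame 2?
-0.8

Distance in frame 1: 11.4. Distance in frame 2: 10.6.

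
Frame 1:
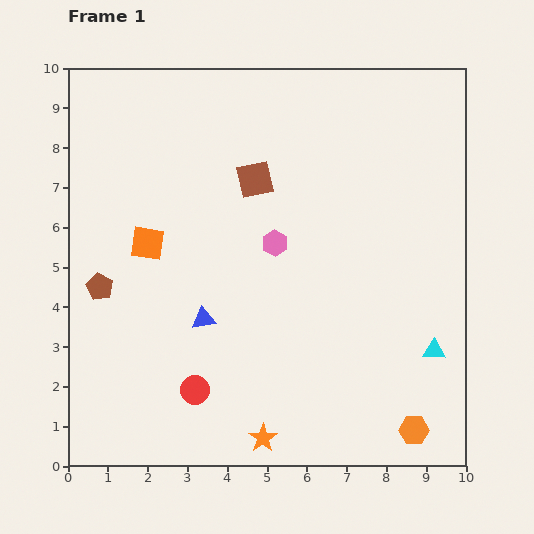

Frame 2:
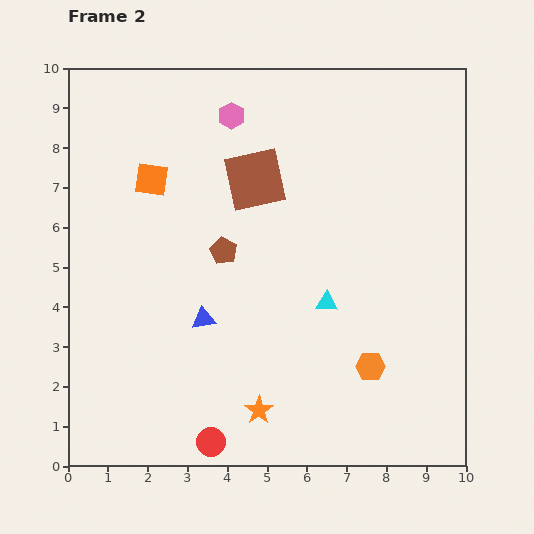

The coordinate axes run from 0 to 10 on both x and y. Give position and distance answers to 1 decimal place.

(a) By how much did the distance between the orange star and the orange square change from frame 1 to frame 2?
+0.7

Distance in frame 1: 5.7. Distance in frame 2: 6.4.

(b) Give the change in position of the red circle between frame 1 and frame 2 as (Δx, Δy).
(0.4, -1.3)

The red circle was at (3.2, 1.9) in frame 1 and (3.6, 0.6) in frame 2.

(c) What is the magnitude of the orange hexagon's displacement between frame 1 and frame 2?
1.9

The orange hexagon moved from (8.7, 0.9) to (7.6, 2.5), a distance of √(1.1² + 1.6²) ≈ 1.9.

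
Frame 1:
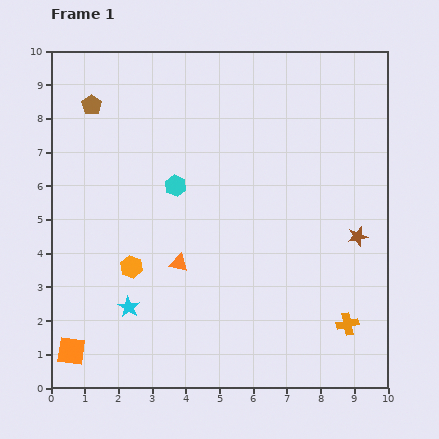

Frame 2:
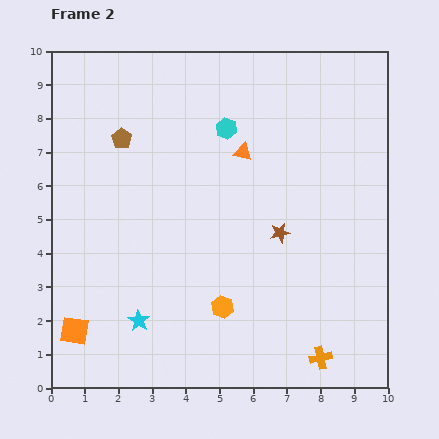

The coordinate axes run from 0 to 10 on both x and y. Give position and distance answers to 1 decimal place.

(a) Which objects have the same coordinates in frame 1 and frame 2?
none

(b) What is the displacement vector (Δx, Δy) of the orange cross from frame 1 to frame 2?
(-0.8, -1.0)

The orange cross was at (8.8, 1.9) in frame 1 and (8.0, 0.9) in frame 2.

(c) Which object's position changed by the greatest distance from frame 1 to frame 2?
the orange triangle

(moved 3.8; next 3.0)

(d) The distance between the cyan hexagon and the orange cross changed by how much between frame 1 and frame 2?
+0.9

Distance in frame 1: 6.5. Distance in frame 2: 7.4.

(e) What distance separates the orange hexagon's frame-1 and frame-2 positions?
3.0

The orange hexagon moved from (2.4, 3.6) to (5.1, 2.4), a distance of √(2.7² + 1.2²) ≈ 3.0.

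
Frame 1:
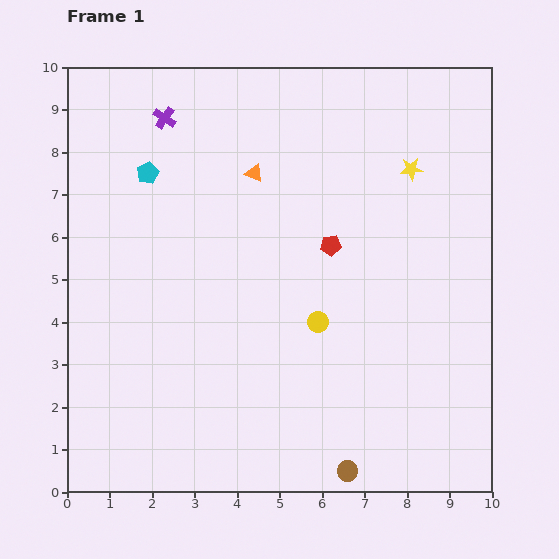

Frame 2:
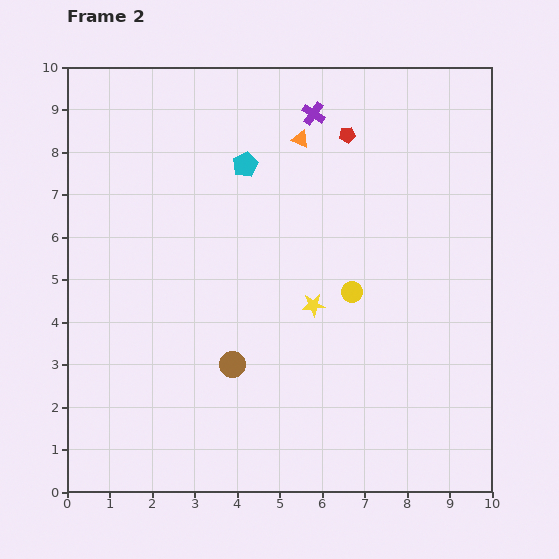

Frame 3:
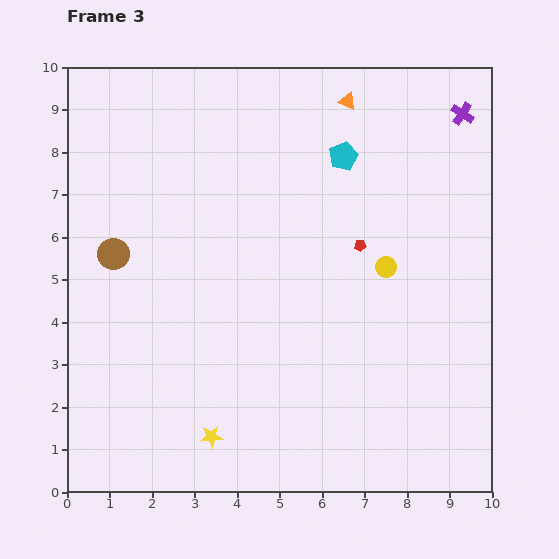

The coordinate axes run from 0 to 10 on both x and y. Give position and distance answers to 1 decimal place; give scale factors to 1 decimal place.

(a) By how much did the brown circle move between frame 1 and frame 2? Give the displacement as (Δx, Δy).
(-2.7, 2.5)

The brown circle was at (6.6, 0.5) in frame 1 and (3.9, 3.0) in frame 2.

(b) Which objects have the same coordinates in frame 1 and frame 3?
none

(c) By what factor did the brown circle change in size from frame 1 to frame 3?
1.5×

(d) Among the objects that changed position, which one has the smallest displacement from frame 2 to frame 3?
the yellow circle

(moved 1.0)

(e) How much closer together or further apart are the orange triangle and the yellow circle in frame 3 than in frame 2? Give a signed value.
+0.2

Distance in frame 2: 3.8. Distance in frame 3: 4.0.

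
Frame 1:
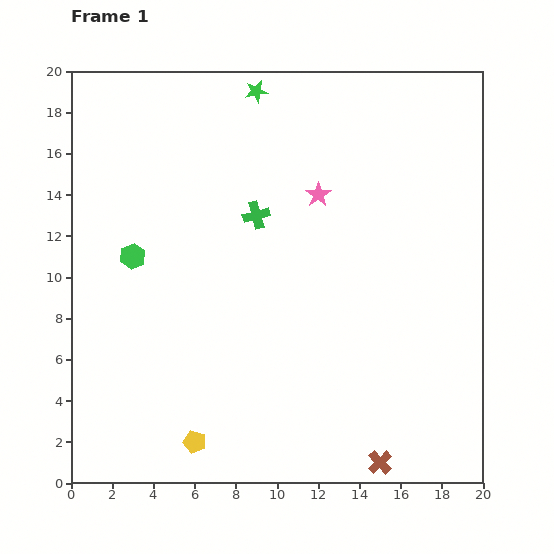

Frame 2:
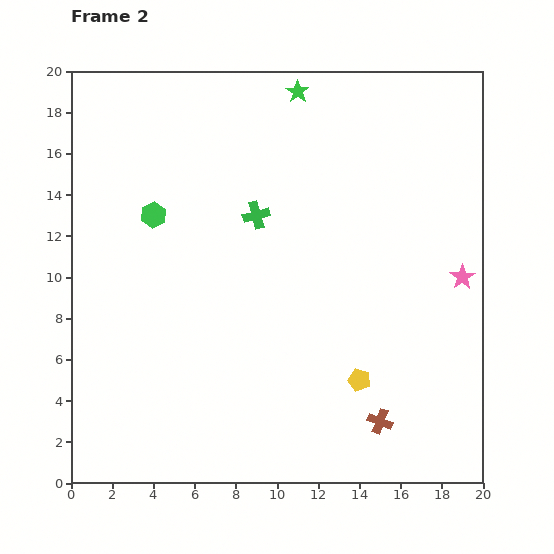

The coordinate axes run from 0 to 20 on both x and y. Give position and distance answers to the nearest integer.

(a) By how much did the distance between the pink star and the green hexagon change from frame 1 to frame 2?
+6

Distance in frame 1: 9. Distance in frame 2: 15.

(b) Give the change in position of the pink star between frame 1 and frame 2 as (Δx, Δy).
(7, -4)

The pink star was at (12, 14) in frame 1 and (19, 10) in frame 2.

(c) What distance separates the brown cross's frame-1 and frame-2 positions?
2

The brown cross moved from (15, 1) to (15, 3), a distance of √(0² + 2²) ≈ 2.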